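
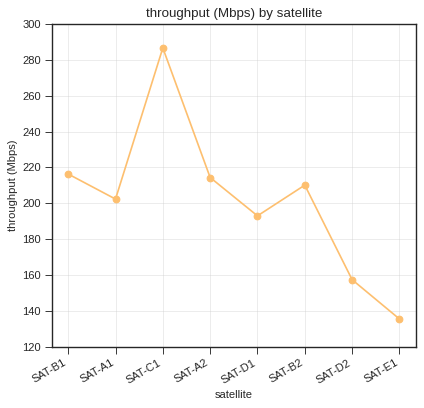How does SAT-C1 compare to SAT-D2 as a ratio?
≈ 1.75×

SAT-C1 ≈ 280, SAT-D2 ≈ 160; 280/160 ≈ 1.75.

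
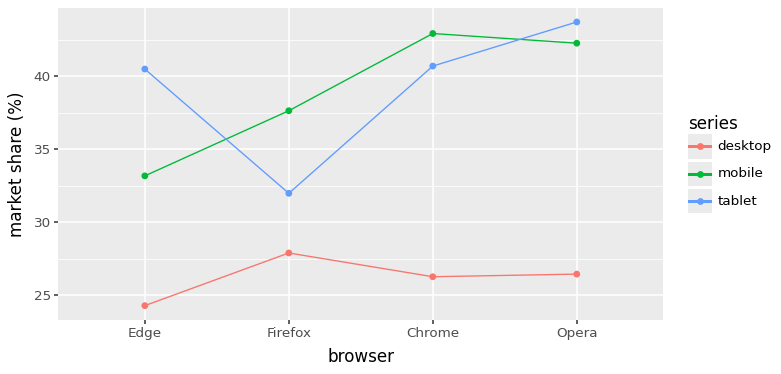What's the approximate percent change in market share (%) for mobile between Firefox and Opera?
≈ +10.5%

Firefox ≈ 38, Opera ≈ 42; (42 − 38) / 38 ≈ +10.5%.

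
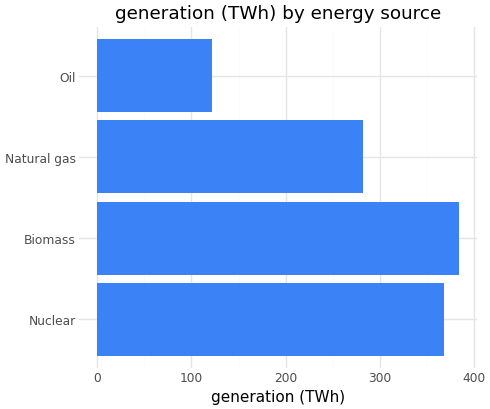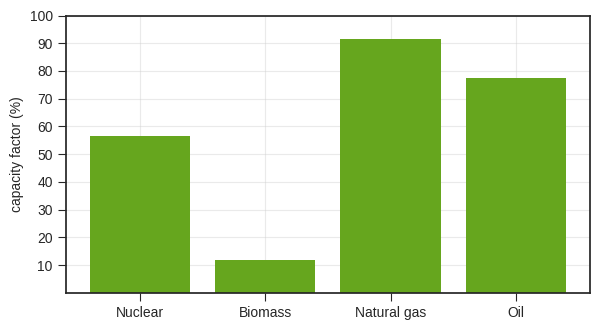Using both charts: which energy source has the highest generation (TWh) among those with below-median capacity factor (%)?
Chart 2 median capacity factor (%) ≈ 70; below-median energy sources: Nuclear, Biomass. Among those, Biomass has the highest generation (TWh) (≈ 400).

Biomass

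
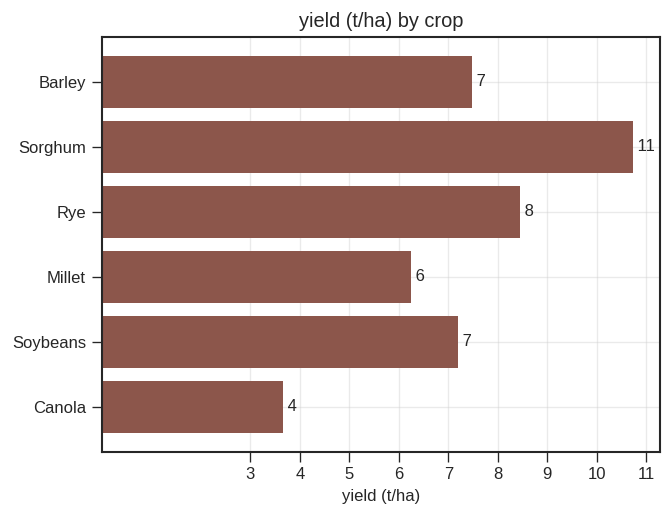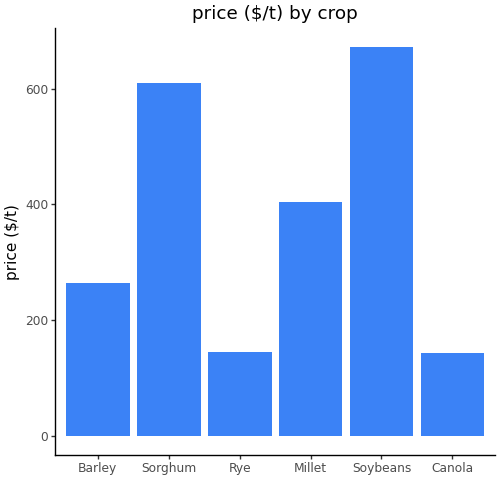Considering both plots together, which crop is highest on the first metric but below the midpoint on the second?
Rye

Chart 2 median price ($/t) ≈ 300; below-median crops: Barley, Rye, Canola. Among those, Rye has the highest yield (t/ha) (≈ 8).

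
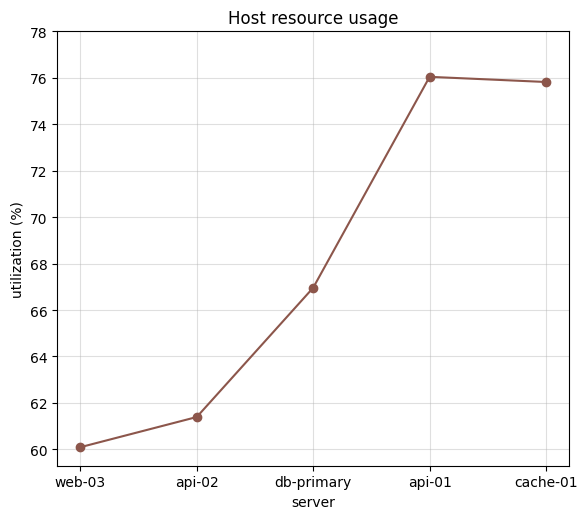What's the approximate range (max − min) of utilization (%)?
Max api-01 ≈ 76, min web-03 ≈ 60; range ≈ 16.

≈ 16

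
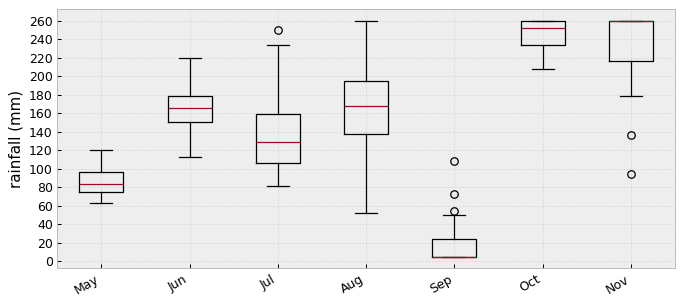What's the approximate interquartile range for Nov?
≈ 40

Q3 ≈ 260, Q1 ≈ 220; IQR ≈ 40.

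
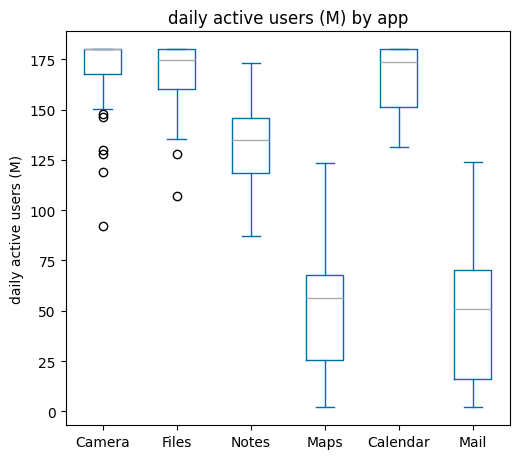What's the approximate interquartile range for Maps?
≈ 40

Q3 ≈ 60, Q1 ≈ 20; IQR ≈ 40.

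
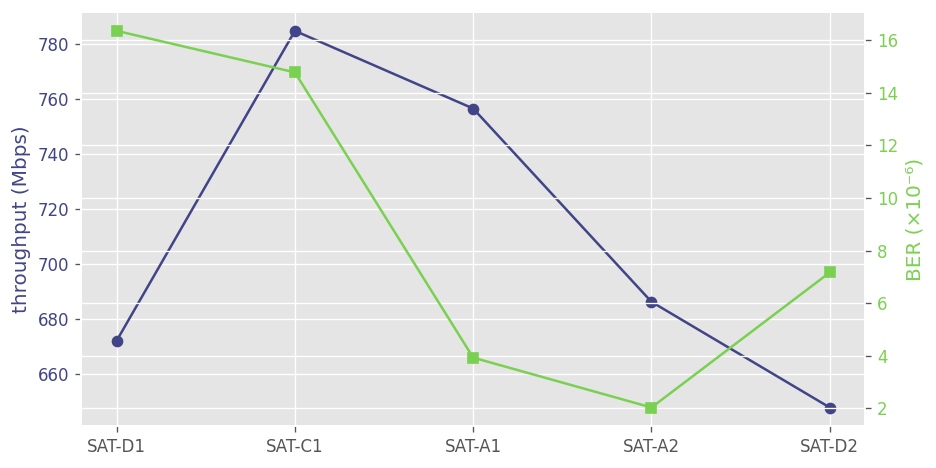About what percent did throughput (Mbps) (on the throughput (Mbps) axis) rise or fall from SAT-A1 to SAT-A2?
≈ -10.5%

SAT-A1 ≈ 760, SAT-A2 ≈ 680; (680 − 760) / 760 ≈ -10.5%.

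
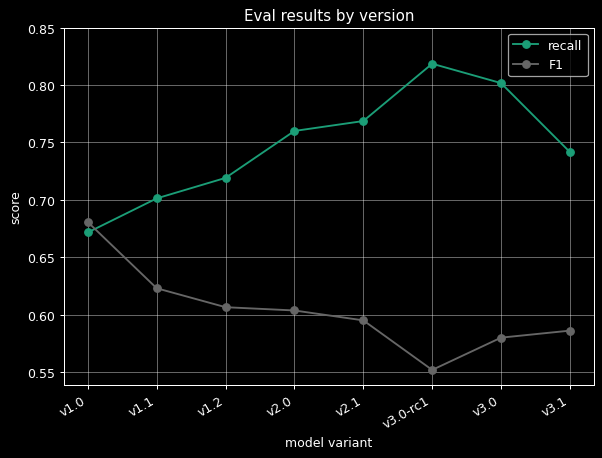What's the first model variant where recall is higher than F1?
v1.1

v1.0: recall ≈ 0.65 vs F1 ≈ 0.70 (not yet); v1.1: recall ≈ 0.70 vs F1 ≈ 0.60 (first crossover).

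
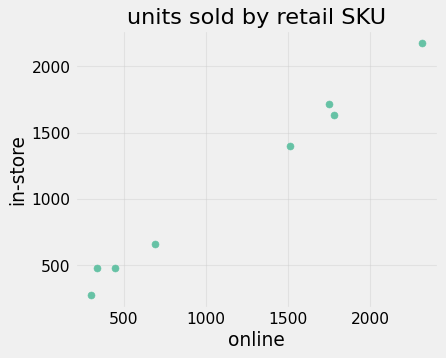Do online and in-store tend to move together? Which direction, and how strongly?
Points are positively correlated; strong (|r| ≈ 1.0).

positive, strong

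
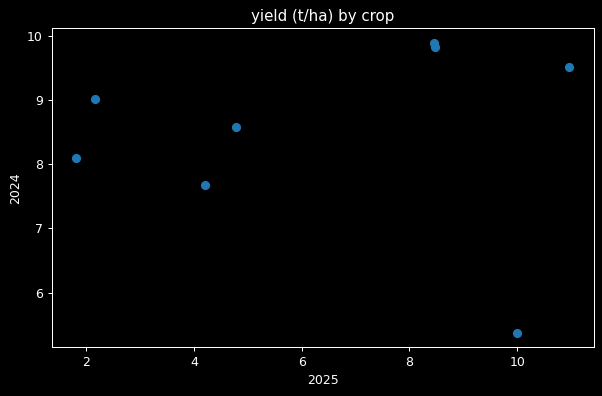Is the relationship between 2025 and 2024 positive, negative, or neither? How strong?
Points are roughly uncorrelated; weak (|r| ≈ 0.0).

no clear correlation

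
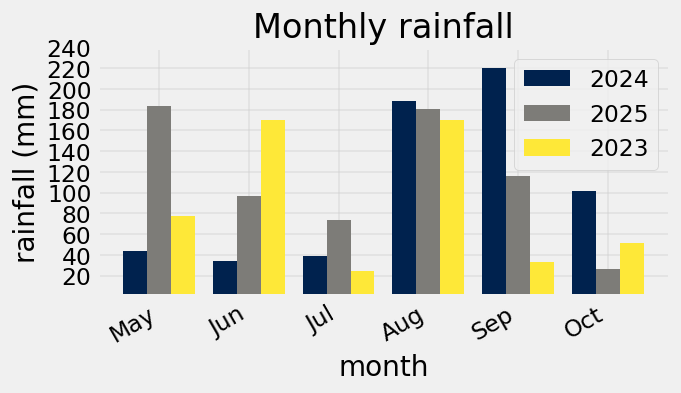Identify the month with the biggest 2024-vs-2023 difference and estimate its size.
Sep: 2024 ≈ 220, 2023 ≈ 40 → gap ≈ 180. Next-largest (Jun) is only ≈ 140.

Sep, ≈ 180 mm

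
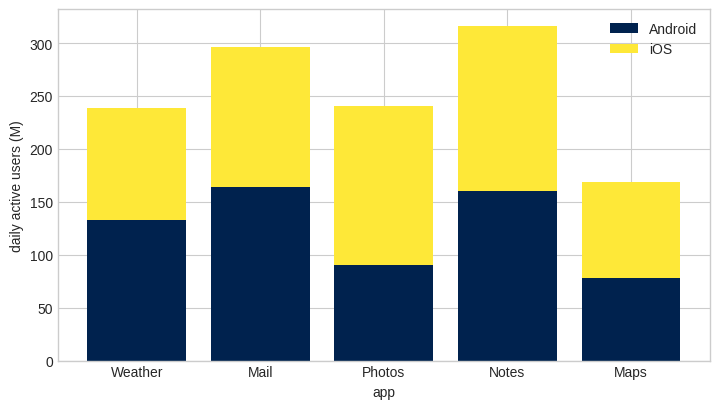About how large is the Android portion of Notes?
Android top ≈ 150, bottom ≈ 0; segment ≈ 150.

≈ 150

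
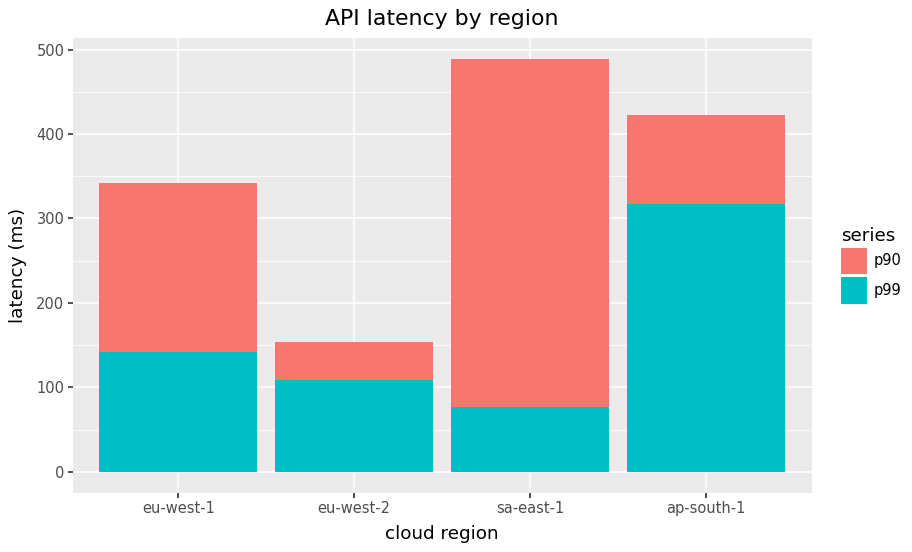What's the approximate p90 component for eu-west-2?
≈ 50

p90 top ≈ 150, bottom ≈ 100; segment ≈ 50.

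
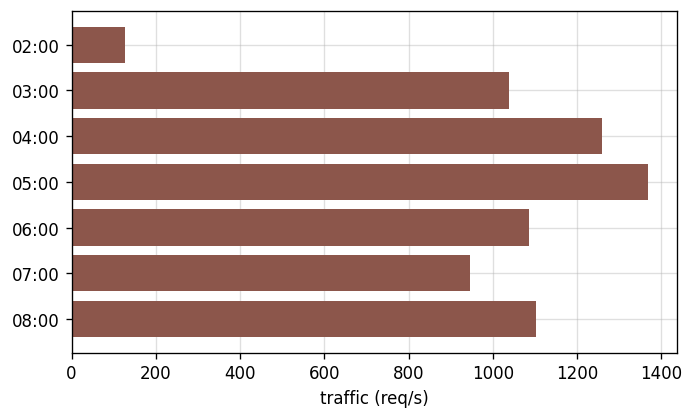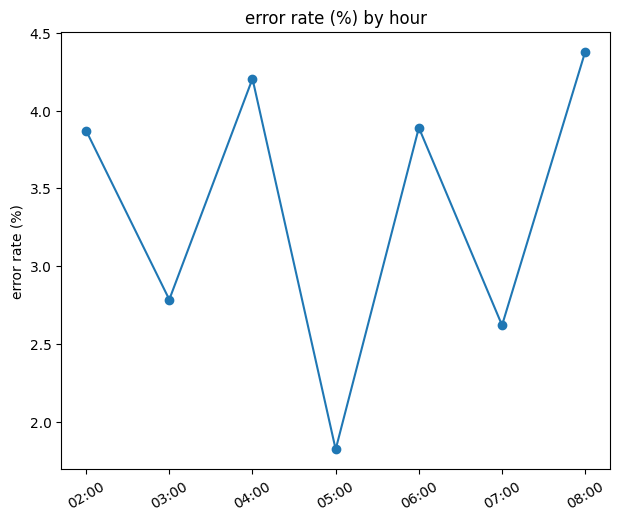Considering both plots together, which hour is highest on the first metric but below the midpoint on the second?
Chart 2 median error rate (%) ≈ 4; below-median hours: 03:00, 05:00, 07:00. Among those, 05:00 has the highest traffic (req/s) (≈ 1400).

05:00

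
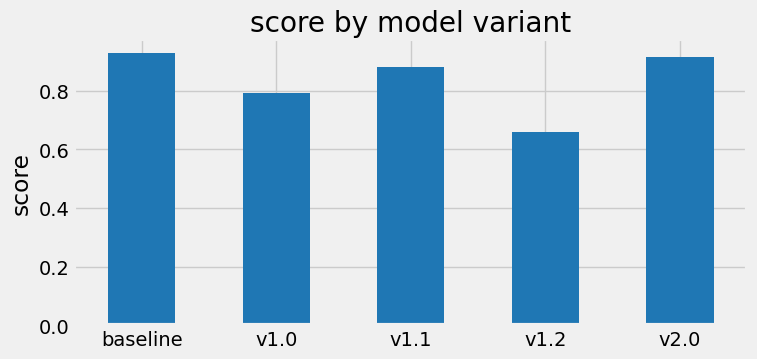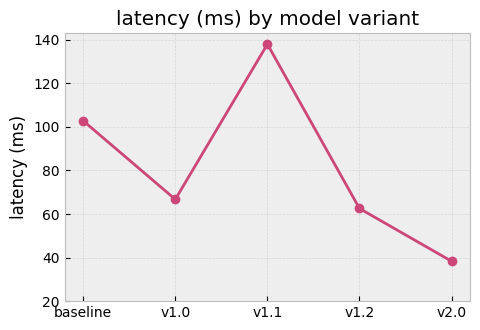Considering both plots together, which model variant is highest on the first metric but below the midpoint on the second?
Chart 2 median latency (ms) ≈ 60; below-median model variants: v1.2, v2.0. Among those, v2.0 has the highest score (≈ 0.9).

v2.0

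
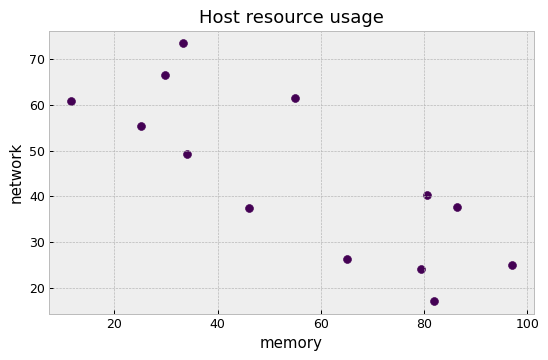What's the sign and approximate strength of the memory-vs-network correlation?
negative, strong

Points are negatively correlated; strong (|r| ≈ 0.8).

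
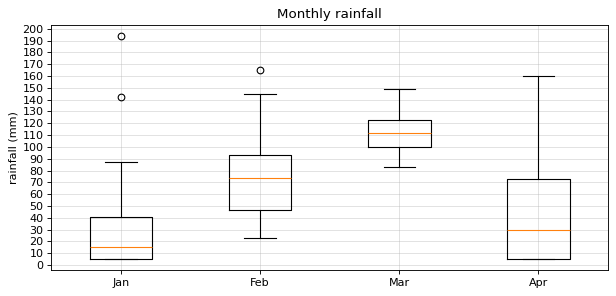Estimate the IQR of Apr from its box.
≈ 60

Q3 ≈ 70, Q1 ≈ 10; IQR ≈ 60.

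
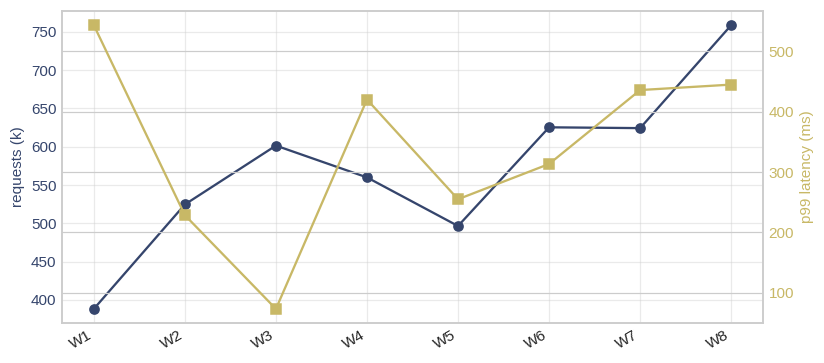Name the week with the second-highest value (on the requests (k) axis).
Top 3 (on the requests (k) axis): W8 ≈ 750, W6 ≈ 650, W7 ≈ 600.

W6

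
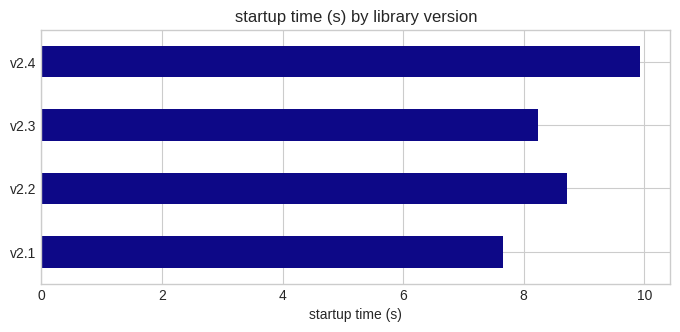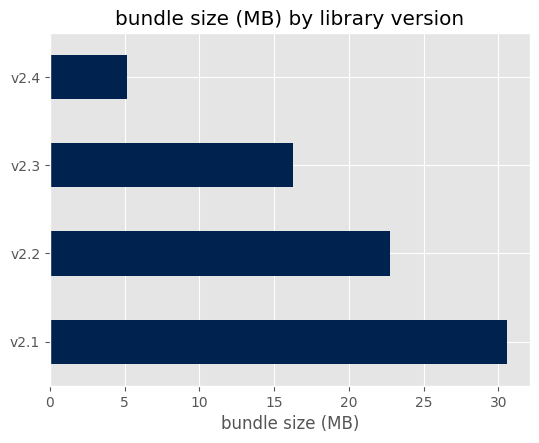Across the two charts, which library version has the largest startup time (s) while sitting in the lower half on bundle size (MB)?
Chart 2 median bundle size (MB) ≈ 20; below-median library versions: v2.3, v2.4. Among those, v2.4 has the highest startup time (s) (≈ 10).

v2.4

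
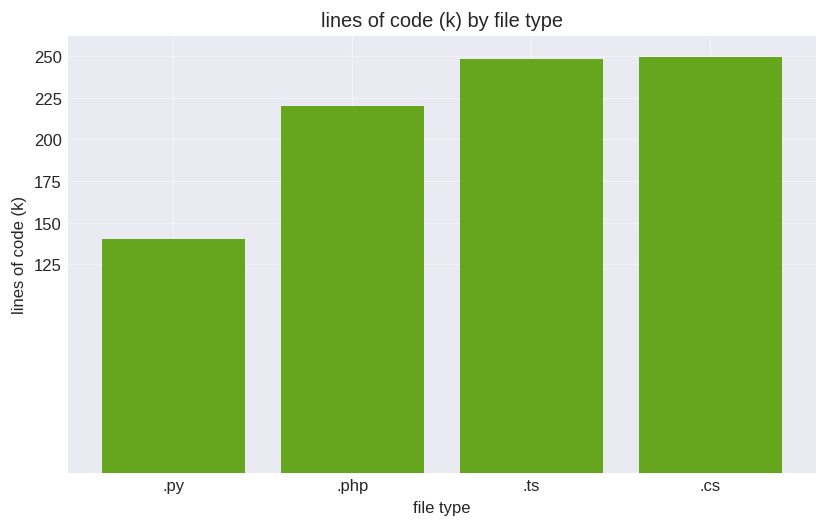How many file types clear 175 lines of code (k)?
Above 175: .php, .ts, .cs.

3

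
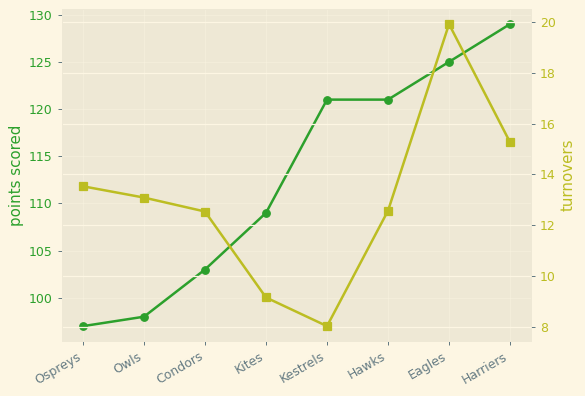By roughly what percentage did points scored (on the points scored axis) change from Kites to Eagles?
≈ +13.6%

Kites ≈ 110, Eagles ≈ 125; (125 − 110) / 110 ≈ +13.6%.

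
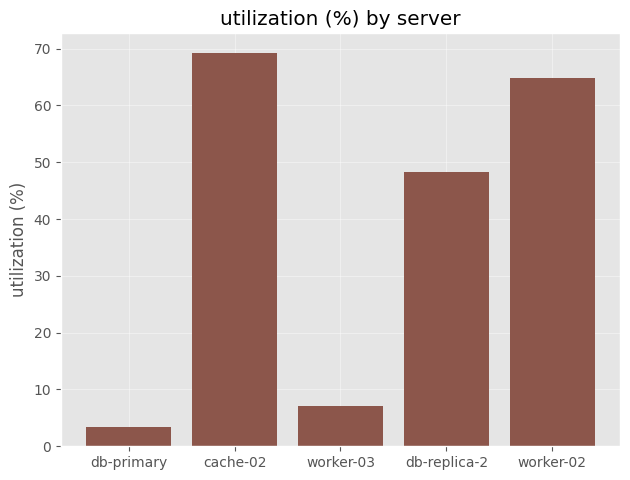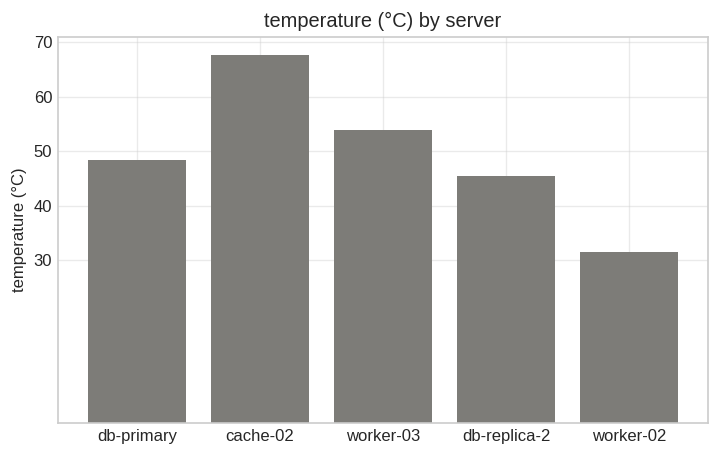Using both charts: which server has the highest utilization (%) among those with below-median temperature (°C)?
Chart 2 median temperature (°C) ≈ 50; below-median servers: db-replica-2, worker-02. Among those, worker-02 has the highest utilization (%) (≈ 60).

worker-02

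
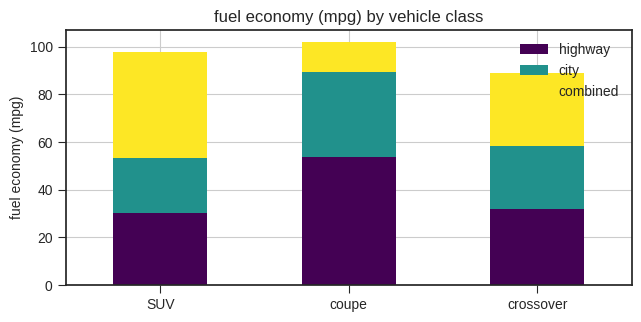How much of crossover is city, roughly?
≈ 30

city top ≈ 60, bottom ≈ 30; segment ≈ 30.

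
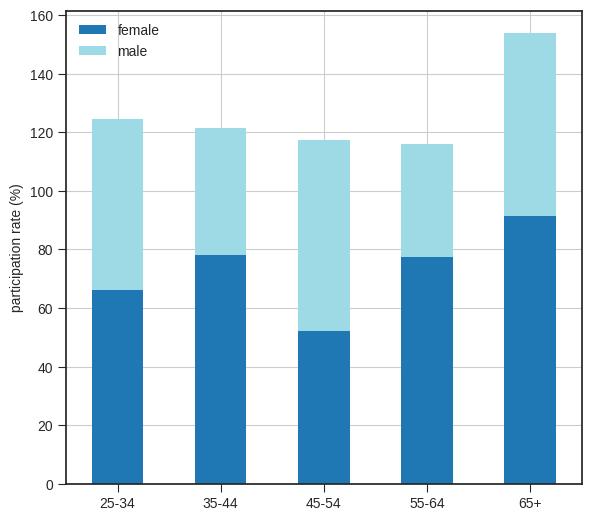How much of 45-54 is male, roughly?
≈ 60

male top ≈ 120, bottom ≈ 60; segment ≈ 60.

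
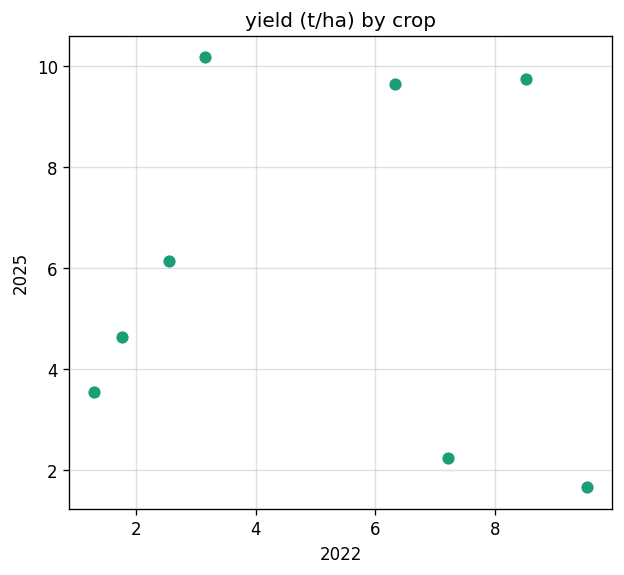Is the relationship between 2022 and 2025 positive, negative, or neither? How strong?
no clear correlation

Points are roughly uncorrelated; weak (|r| ≈ 0.1).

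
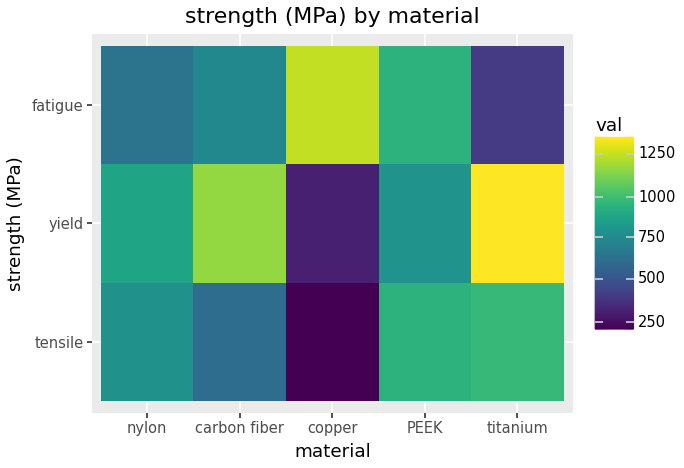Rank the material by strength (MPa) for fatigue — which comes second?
PEEK

Top 3 for fatigue: copper ≈ 1300, PEEK ≈ 900, carbon fiber ≈ 700.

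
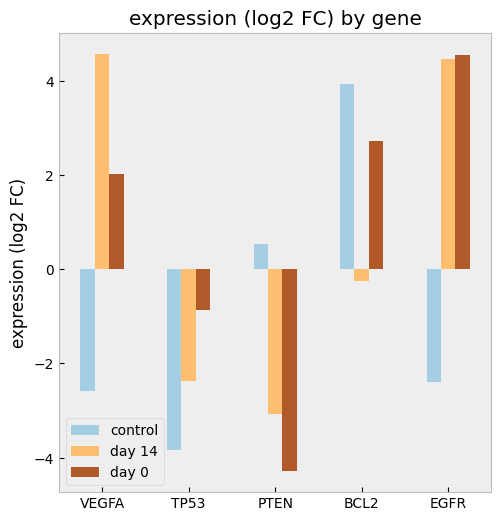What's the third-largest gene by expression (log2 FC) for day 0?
VEGFA

Top 4 for day 0: EGFR ≈ 5, BCL2 ≈ 3, VEGFA ≈ 2, TP53 ≈ -1.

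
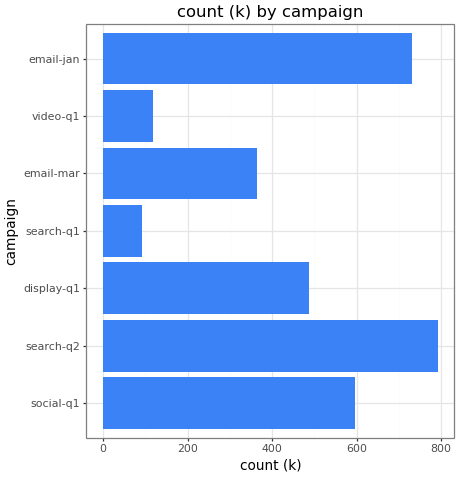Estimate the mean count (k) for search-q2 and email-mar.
≈ 600

(800 + 400) / 2 ≈ 600.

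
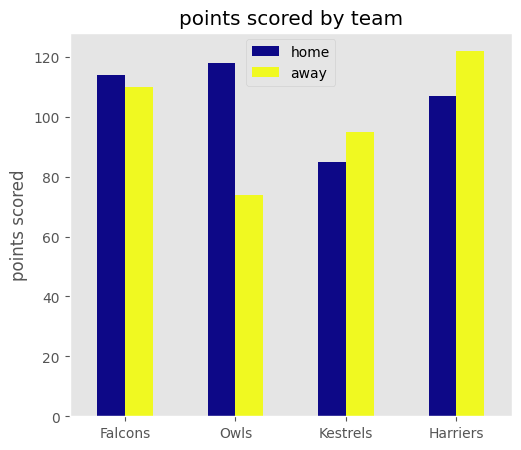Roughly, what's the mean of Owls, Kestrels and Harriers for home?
≈ 100

(120 + 80 + 100) / 3 ≈ 100.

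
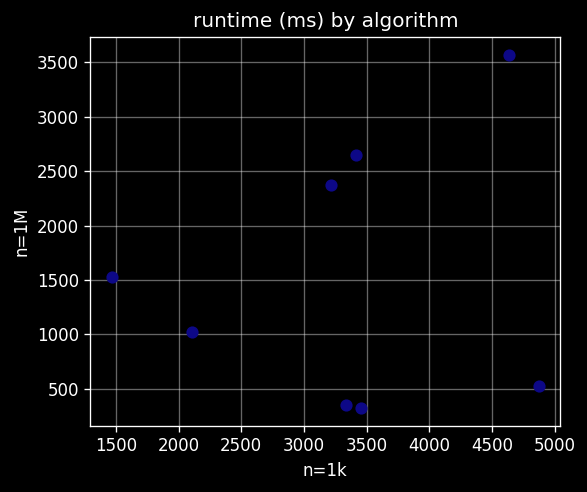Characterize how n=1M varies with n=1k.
Points are roughly uncorrelated; weak (|r| ≈ 0.2).

no clear correlation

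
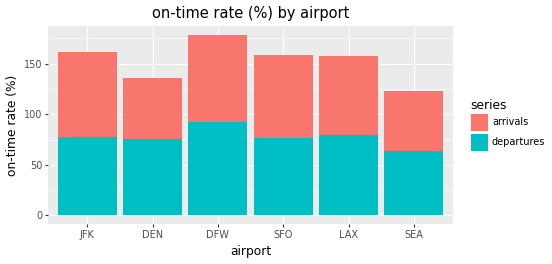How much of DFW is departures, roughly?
≈ 100

departures top ≈ 100, bottom ≈ 0; segment ≈ 100.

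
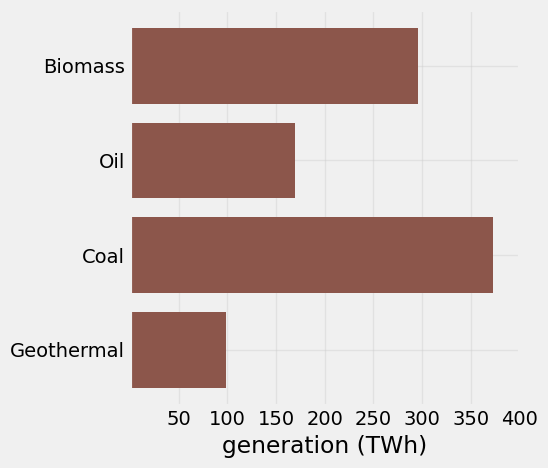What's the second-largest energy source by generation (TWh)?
Top 3: Coal ≈ 350, Biomass ≈ 300, Oil ≈ 150.

Biomass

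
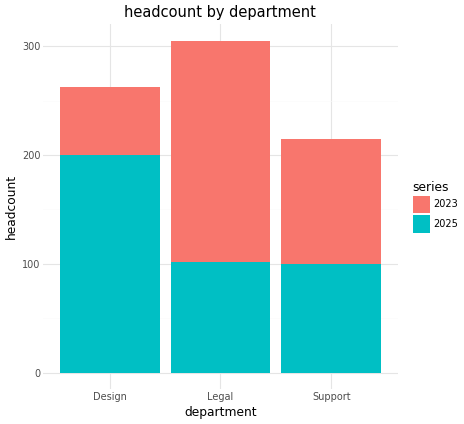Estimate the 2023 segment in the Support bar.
≈ 100

2023 top ≈ 200, bottom ≈ 100; segment ≈ 100.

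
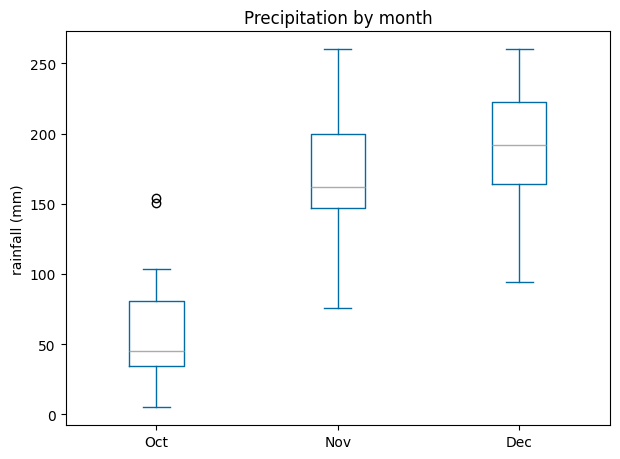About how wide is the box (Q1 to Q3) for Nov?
Q3 ≈ 200, Q1 ≈ 150; IQR ≈ 50.

≈ 50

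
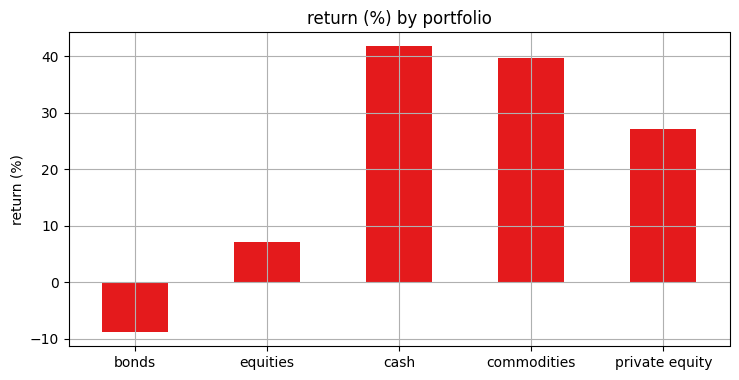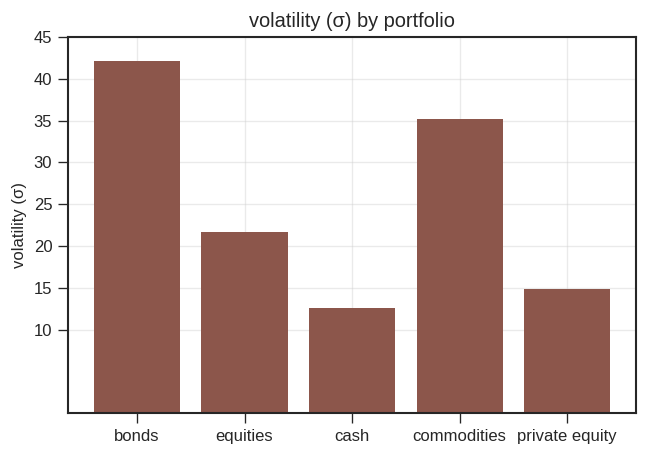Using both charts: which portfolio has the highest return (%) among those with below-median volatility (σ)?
Chart 2 median volatility (σ) ≈ 20; below-median portfolios: cash, private equity. Among those, cash has the highest return (%) (≈ 40).

cash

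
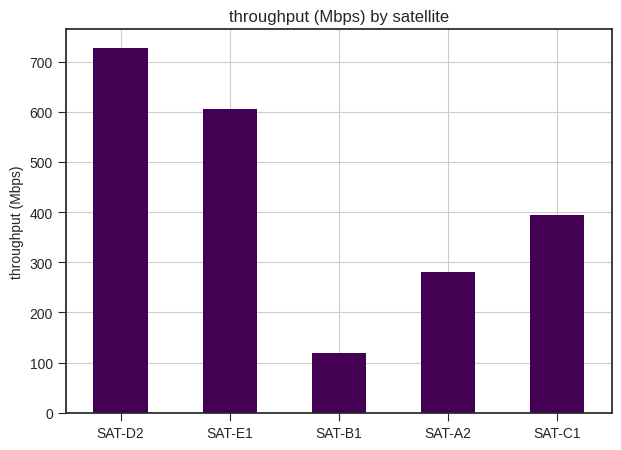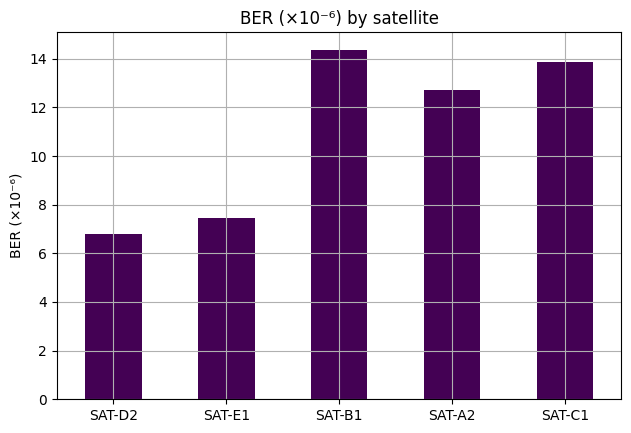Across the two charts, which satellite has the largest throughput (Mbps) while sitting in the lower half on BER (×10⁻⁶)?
Chart 2 median BER (×10⁻⁶) ≈ 12; below-median satellites: SAT-D2, SAT-E1. Among those, SAT-D2 has the highest throughput (Mbps) (≈ 700).

SAT-D2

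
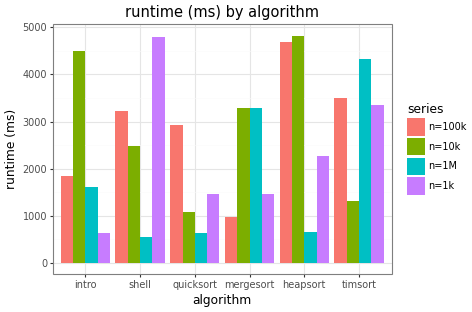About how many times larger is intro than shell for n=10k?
intro ≈ 4500, shell ≈ 2500; 4500/2500 ≈ 1.8.

≈ 1.8×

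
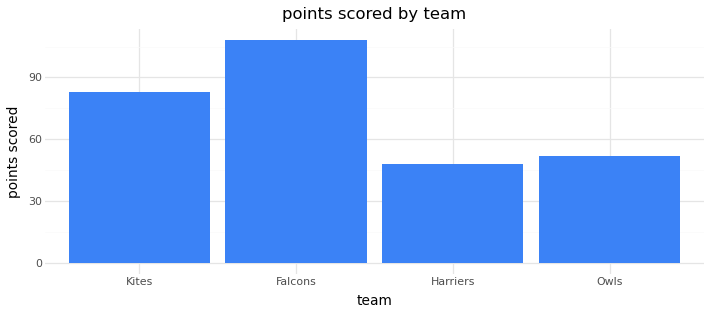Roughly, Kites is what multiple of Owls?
≈ 1.6×

Kites ≈ 80, Owls ≈ 50; 80/50 ≈ 1.6.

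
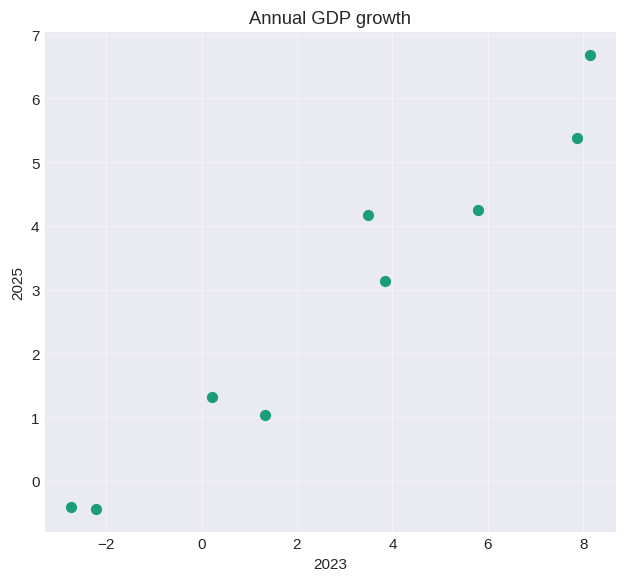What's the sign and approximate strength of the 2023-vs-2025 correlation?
Points are positively correlated; strong (|r| ≈ 1.0).

positive, strong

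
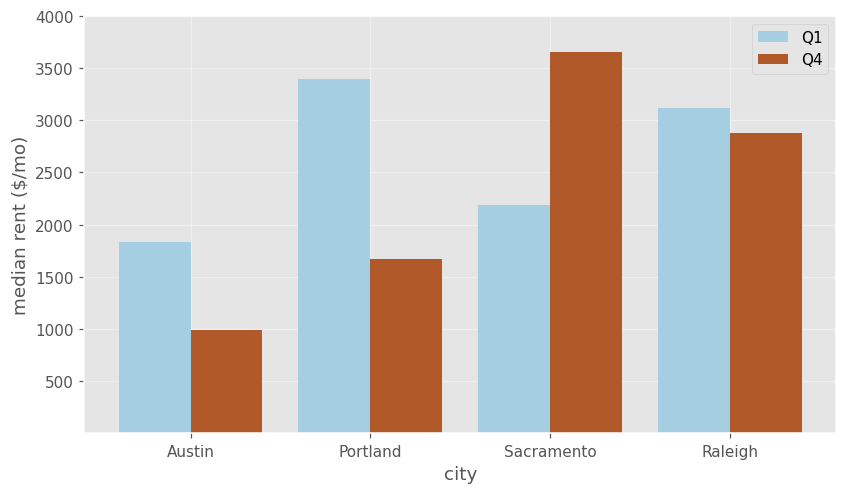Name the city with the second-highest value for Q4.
Raleigh

Top 3 for Q4: Sacramento ≈ 3500, Raleigh ≈ 3000, Portland ≈ 1500.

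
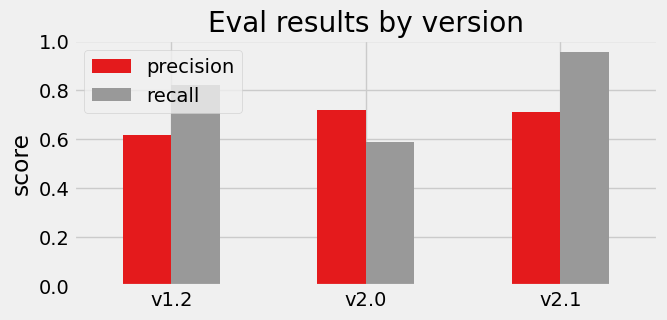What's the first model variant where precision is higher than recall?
v1.2: precision ≈ 0.6 vs recall ≈ 0.8 (not yet); v2.0: precision ≈ 0.7 vs recall ≈ 0.6 (first crossover).

v2.0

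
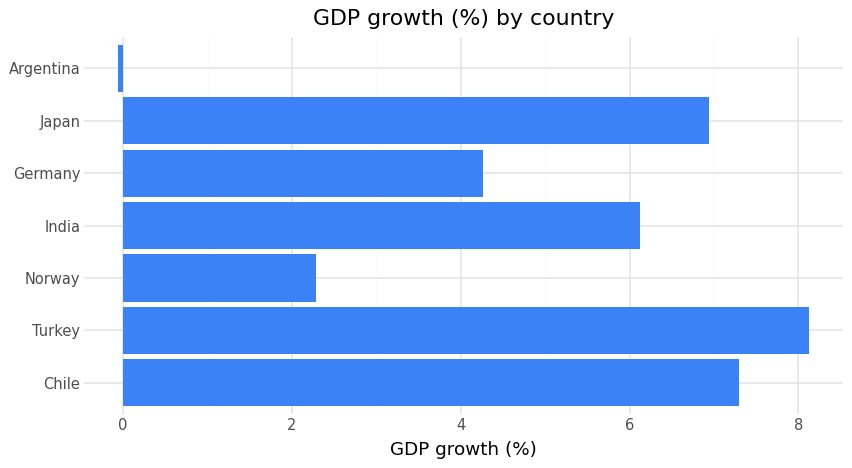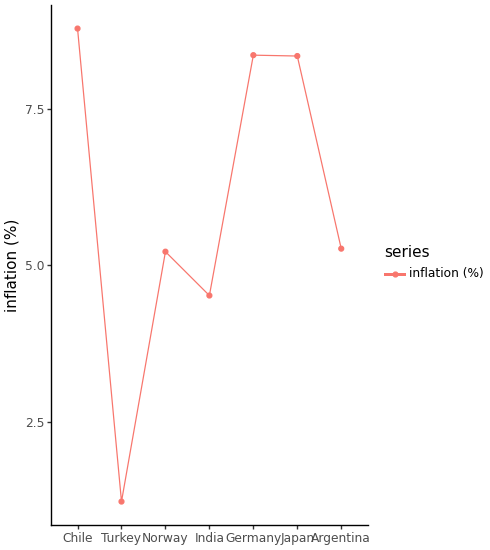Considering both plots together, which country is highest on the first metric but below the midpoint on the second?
Chart 2 median inflation (%) ≈ 5; below-median countries: Turkey, Norway, India. Among those, Turkey has the highest GDP growth (%) (≈ 8).

Turkey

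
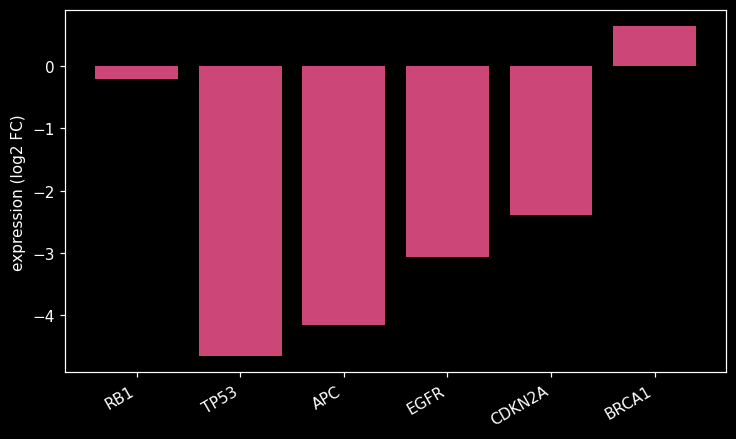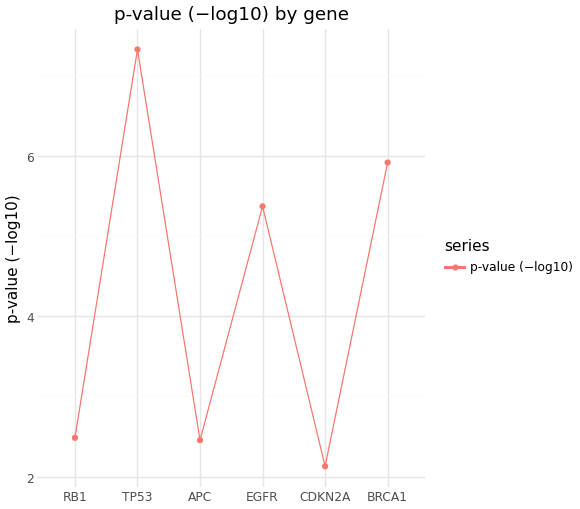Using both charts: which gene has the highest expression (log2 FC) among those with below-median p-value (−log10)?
Chart 2 median p-value (−log10) ≈ 4; below-median genes: RB1, APC, CDKN2A. Among those, RB1 has the highest expression (log2 FC) (≈ -0.2).

RB1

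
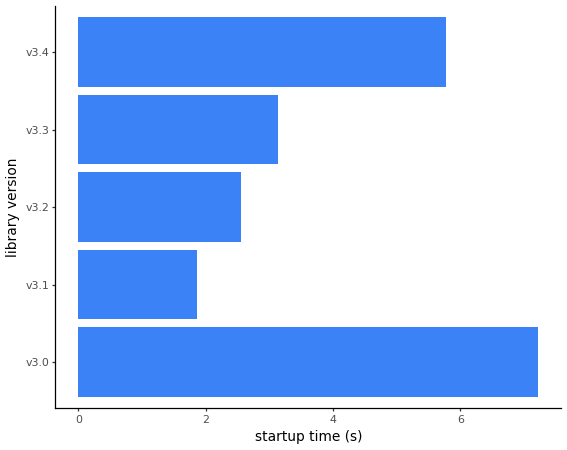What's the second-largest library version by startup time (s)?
v3.4

Top 3: v3.0 ≈ 7, v3.4 ≈ 6, v3.3 ≈ 3.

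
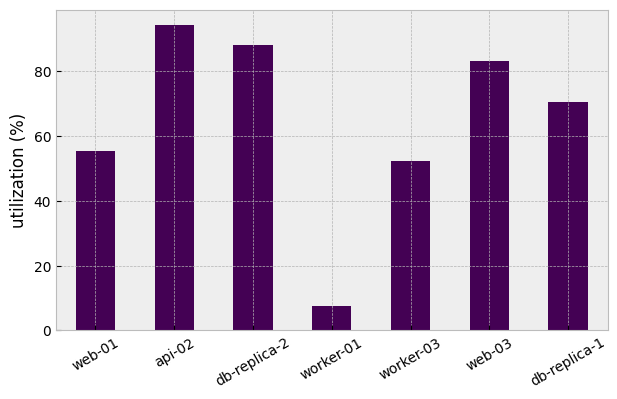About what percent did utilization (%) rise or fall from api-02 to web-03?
api-02 ≈ 90, web-03 ≈ 80; (80 − 90) / 90 ≈ -11.1%.

≈ -11.1%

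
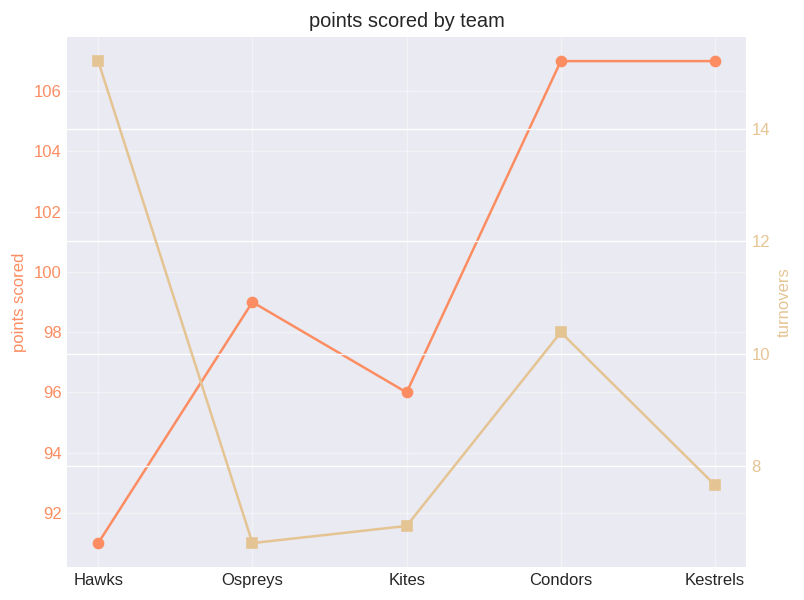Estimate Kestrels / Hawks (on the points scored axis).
Kestrels ≈ 108, Hawks ≈ 92; 108/92 ≈ 1.17.

≈ 1.17×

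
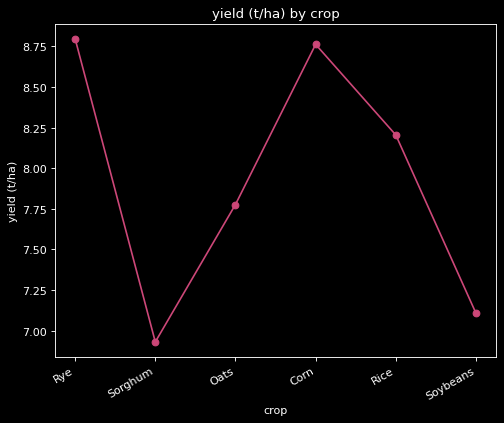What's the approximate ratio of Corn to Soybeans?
≈ 1.22×

Corn ≈ 8.8, Soybeans ≈ 7.2; 8.8/7.2 ≈ 1.22.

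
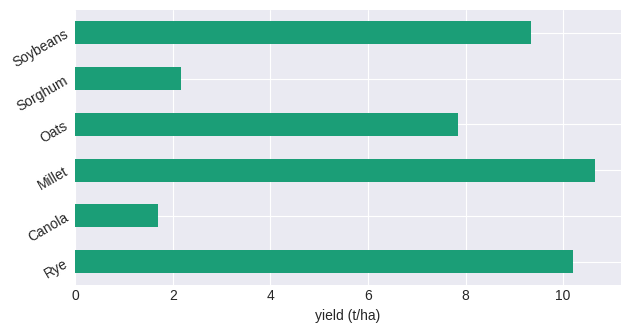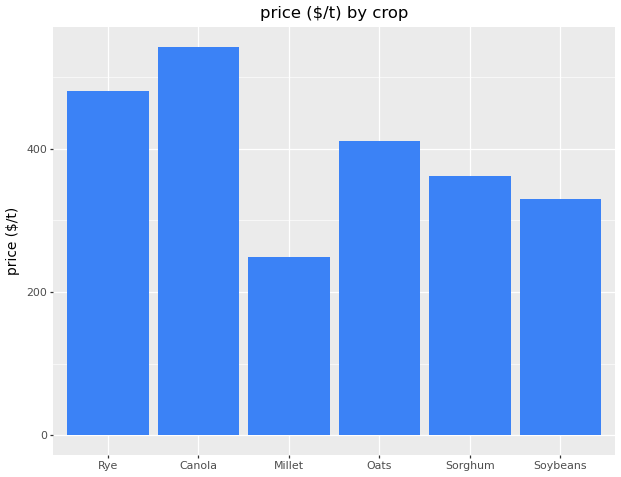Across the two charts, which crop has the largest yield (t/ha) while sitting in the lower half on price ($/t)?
Chart 2 median price ($/t) ≈ 400; below-median crops: Millet, Sorghum, Soybeans. Among those, Millet has the highest yield (t/ha) (≈ 11).

Millet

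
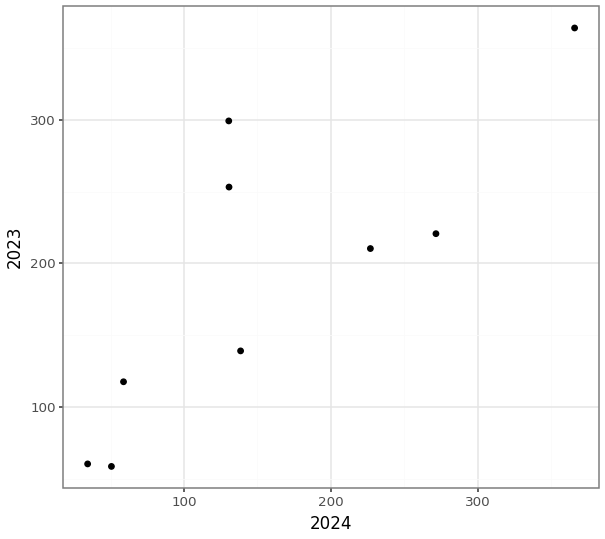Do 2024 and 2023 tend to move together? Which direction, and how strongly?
positive, strong

Points are positively correlated; strong (|r| ≈ 0.8).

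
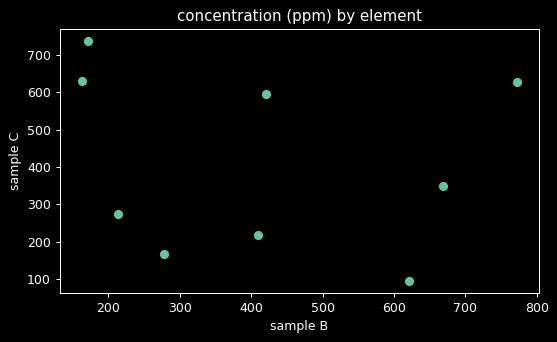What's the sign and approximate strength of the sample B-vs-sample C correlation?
no clear correlation

Points are roughly uncorrelated; weak (|r| ≈ 0.2).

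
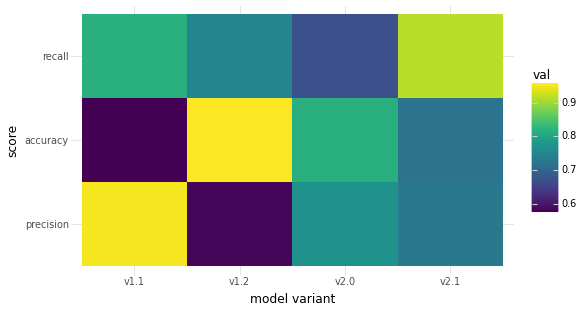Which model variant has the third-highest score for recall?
Top 4 for recall: v2.1 ≈ 0.90, v1.1 ≈ 0.80, v1.2 ≈ 0.75, v2.0 ≈ 0.65.

v1.2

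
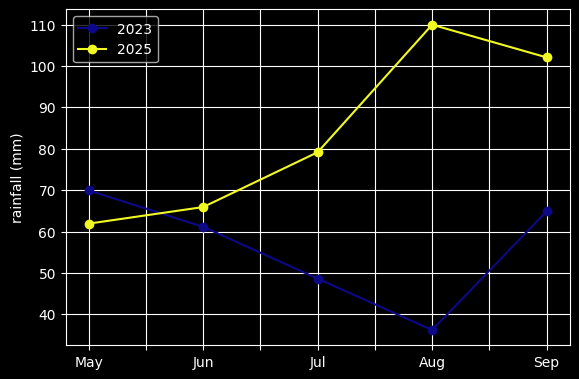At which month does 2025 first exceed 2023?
May: 2025 ≈ 60 vs 2023 ≈ 70 (not yet); Jun: 2025 ≈ 70 vs 2023 ≈ 60 (first crossover).

Jun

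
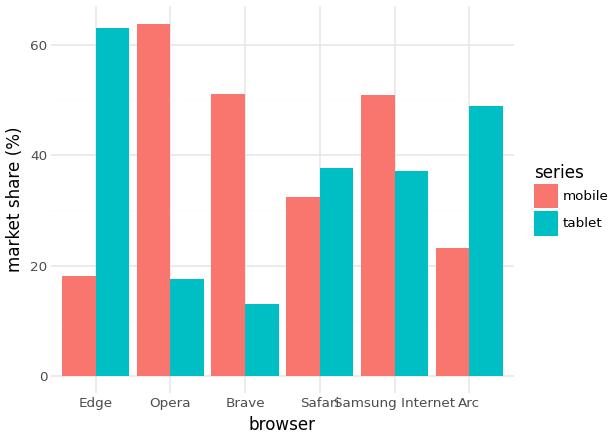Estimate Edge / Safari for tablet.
≈ 1.5×

Edge ≈ 60, Safari ≈ 40; 60/40 ≈ 1.5.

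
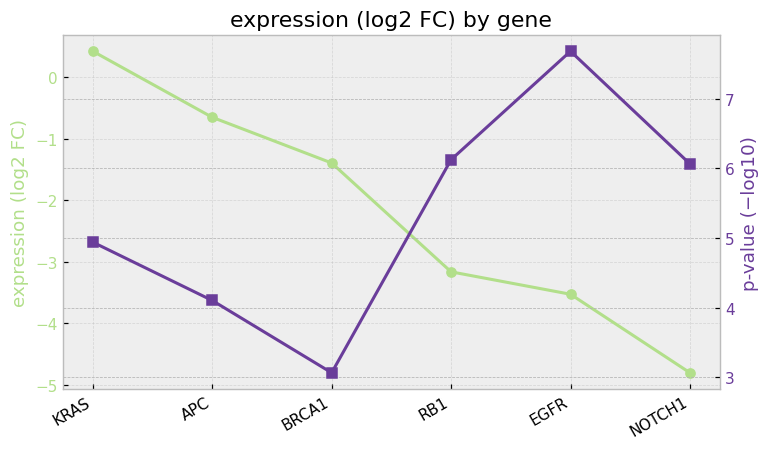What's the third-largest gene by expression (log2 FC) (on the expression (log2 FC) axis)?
Top 4 (on the expression (log2 FC) axis): KRAS ≈ 0.5, APC ≈ -0.5, BRCA1 ≈ -1.5, RB1 ≈ -3.0.

BRCA1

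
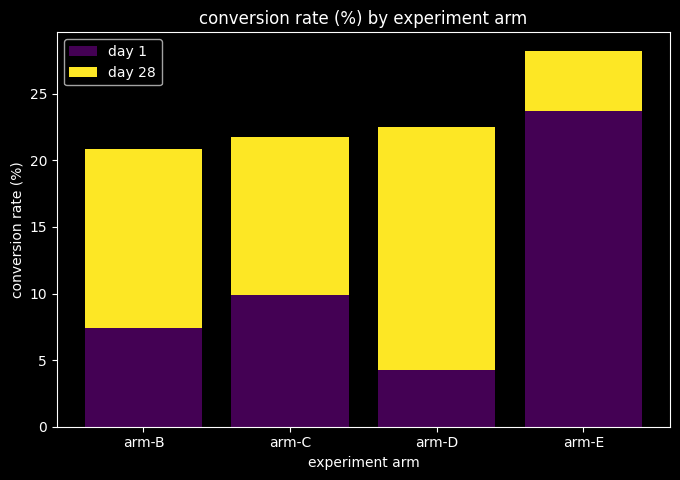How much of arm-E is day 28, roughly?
day 28 top ≈ 30, bottom ≈ 25; segment ≈ 5.

≈ 5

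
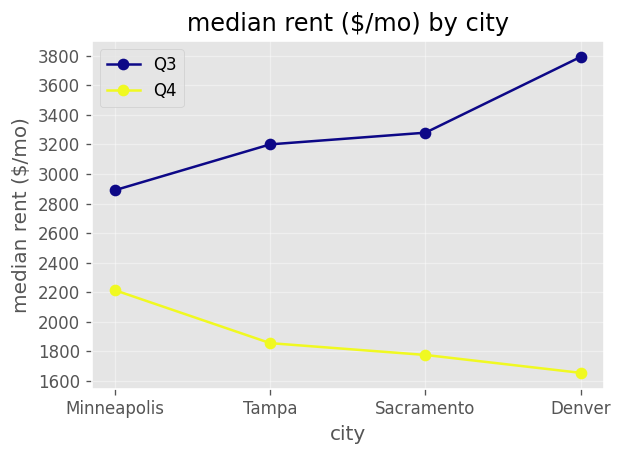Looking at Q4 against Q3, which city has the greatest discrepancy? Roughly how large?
Denver: Q4 ≈ 1600, Q3 ≈ 3800 → gap ≈ 2200. Next-largest (Sacramento) is only ≈ 1400.

Denver, ≈ 2200 $/mo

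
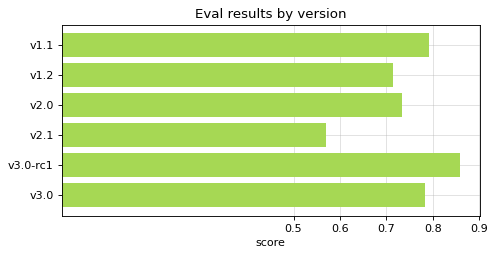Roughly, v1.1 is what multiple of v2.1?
≈ 1.33×

v1.1 ≈ 0.8, v2.1 ≈ 0.6; 0.8/0.6 ≈ 1.33.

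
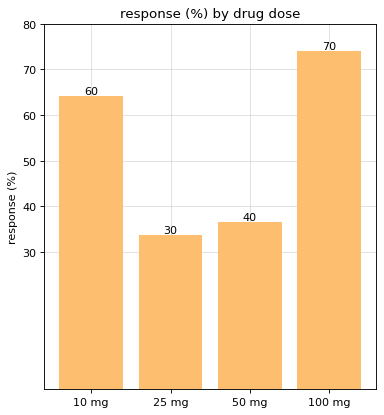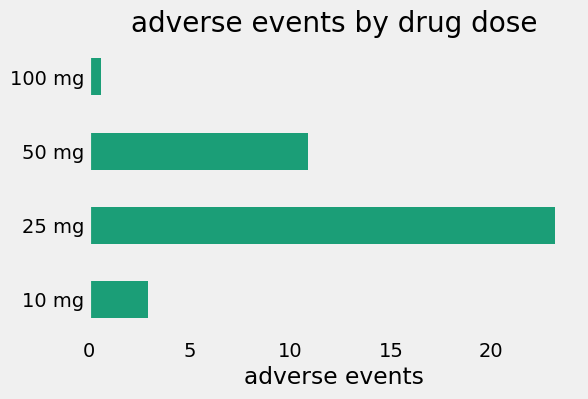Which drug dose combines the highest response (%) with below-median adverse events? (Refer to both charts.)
100 mg

Chart 2 median adverse events ≈ 5; below-median drug doses: 10 mg, 100 mg. Among those, 100 mg has the highest response (%) (≈ 70).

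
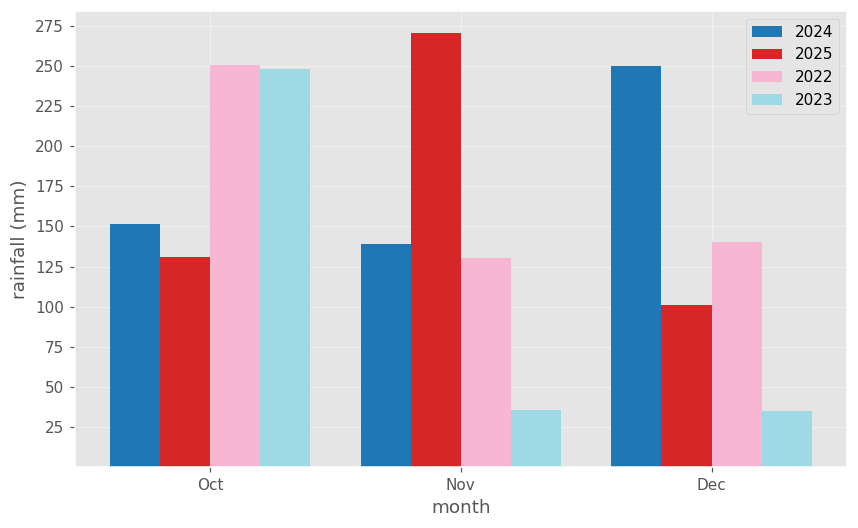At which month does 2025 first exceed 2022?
Nov

Oct: 2025 ≈ 125 vs 2022 ≈ 250 (not yet); Nov: 2025 ≈ 275 vs 2022 ≈ 125 (first crossover).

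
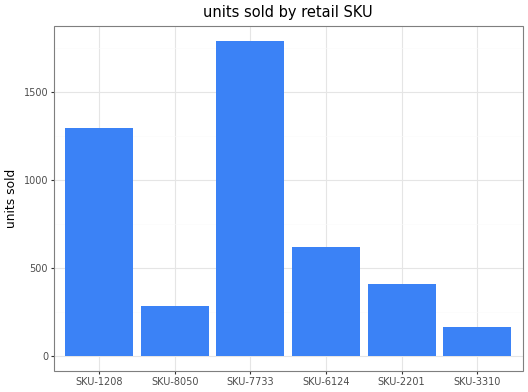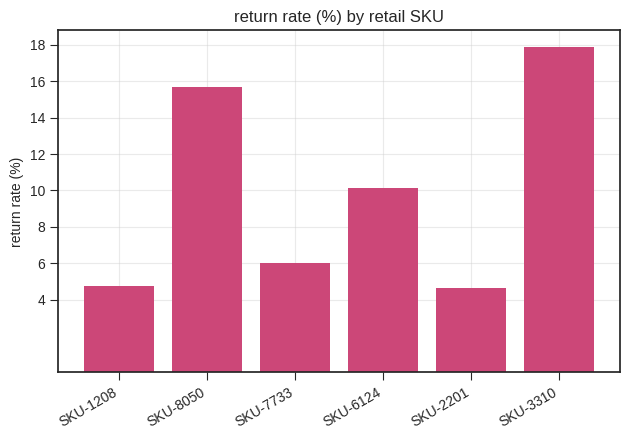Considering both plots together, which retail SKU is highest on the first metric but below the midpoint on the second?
SKU-7733

Chart 2 median return rate (%) ≈ 8; below-median retail SKUs: SKU-1208, SKU-7733, SKU-2201. Among those, SKU-7733 has the highest units sold (≈ 1800).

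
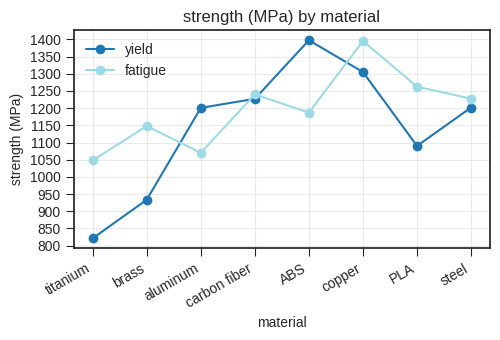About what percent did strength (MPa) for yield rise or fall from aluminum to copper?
≈ +8.3%

aluminum ≈ 1200, copper ≈ 1300; (1300 − 1200) / 1200 ≈ +8.3%.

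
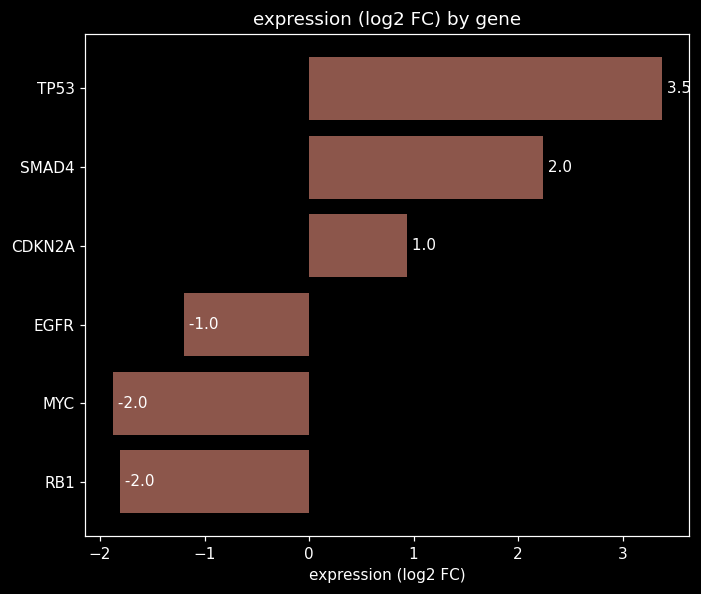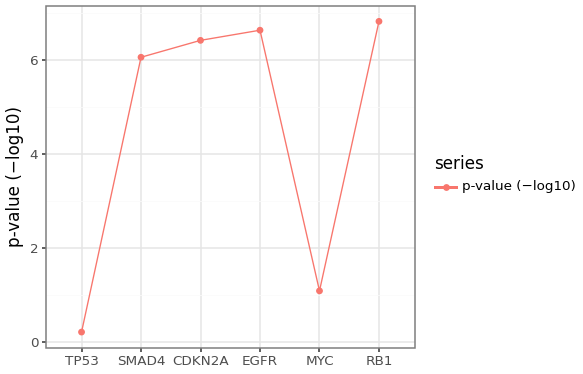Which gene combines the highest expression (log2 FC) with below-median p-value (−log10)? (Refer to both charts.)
Chart 2 median p-value (−log10) ≈ 6; below-median genes: TP53, SMAD4, MYC. Among those, TP53 has the highest expression (log2 FC) (≈ 3.5).

TP53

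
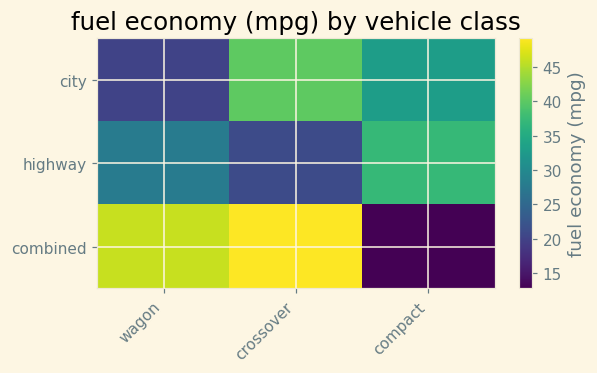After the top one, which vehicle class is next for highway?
wagon

Top 3 for highway: compact ≈ 35, wagon ≈ 30, crossover ≈ 20.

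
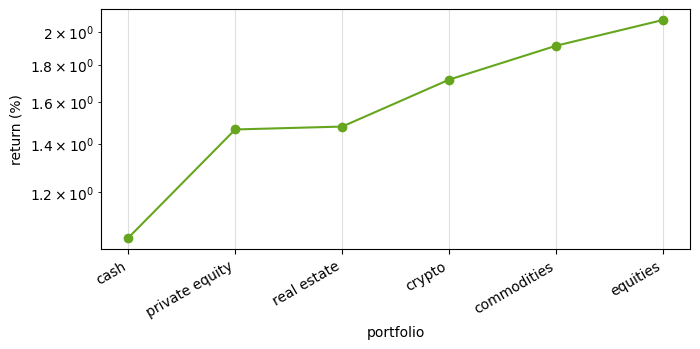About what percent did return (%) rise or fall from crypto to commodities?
crypto ≈ 1.7, commodities ≈ 1.9; (1.9 − 1.7) / 1.7 ≈ +11.8%.

≈ +11.8%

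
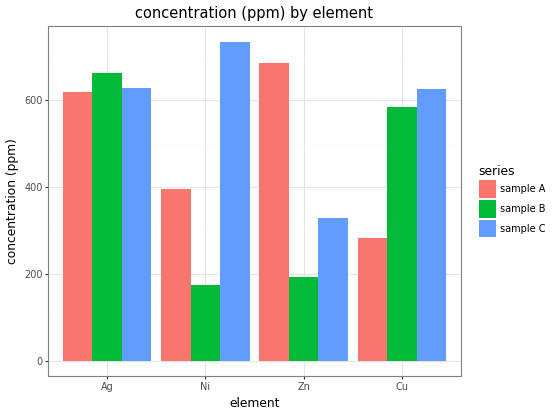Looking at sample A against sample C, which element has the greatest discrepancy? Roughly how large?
Zn, ≈ 400 ppm

Zn: sample A ≈ 700, sample C ≈ 300 → gap ≈ 400. Next-largest (Cu) is only ≈ 300.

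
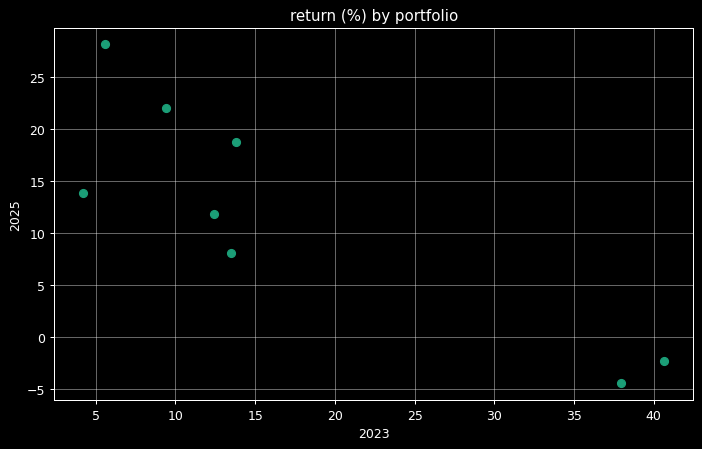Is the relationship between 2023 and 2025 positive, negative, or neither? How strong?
Points are negatively correlated; strong (|r| ≈ 0.9).

negative, strong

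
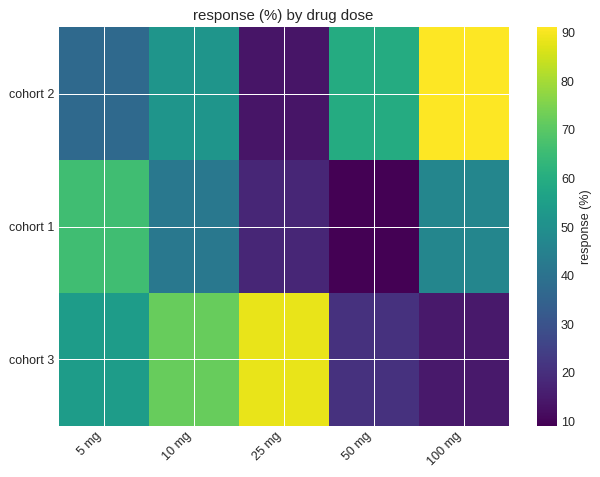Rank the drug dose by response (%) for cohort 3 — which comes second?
10 mg

Top 3 for cohort 3: 25 mg ≈ 90, 10 mg ≈ 70, 5 mg ≈ 50.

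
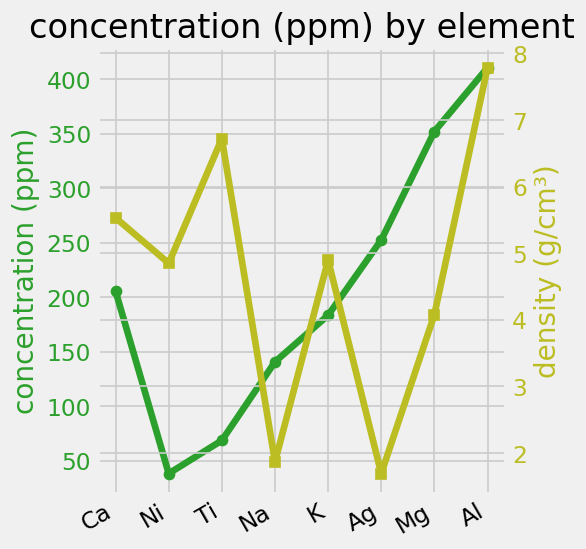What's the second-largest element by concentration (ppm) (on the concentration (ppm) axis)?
Top 3 (on the concentration (ppm) axis): Al ≈ 400, Mg ≈ 350, Ag ≈ 250.

Mg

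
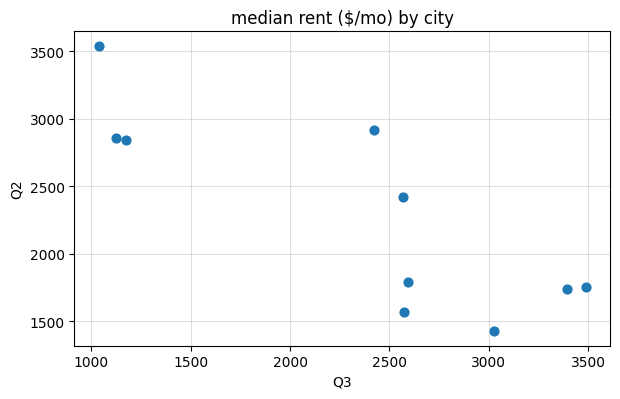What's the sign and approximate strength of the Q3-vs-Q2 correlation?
Points are negatively correlated; strong (|r| ≈ 0.8).

negative, strong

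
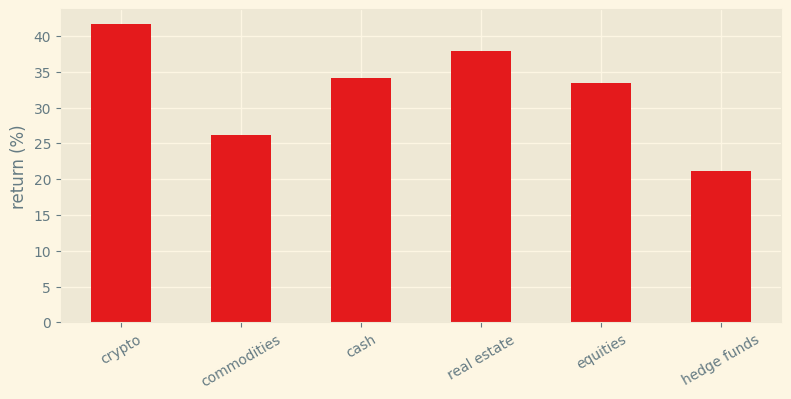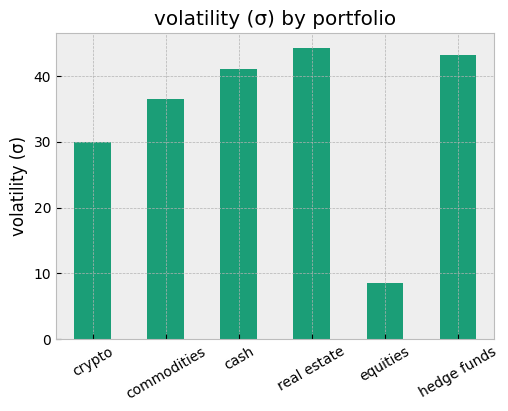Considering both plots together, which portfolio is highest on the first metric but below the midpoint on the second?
crypto

Chart 2 median volatility (σ) ≈ 40; below-median portfolios: crypto, commodities, equities. Among those, crypto has the highest return (%) (≈ 40).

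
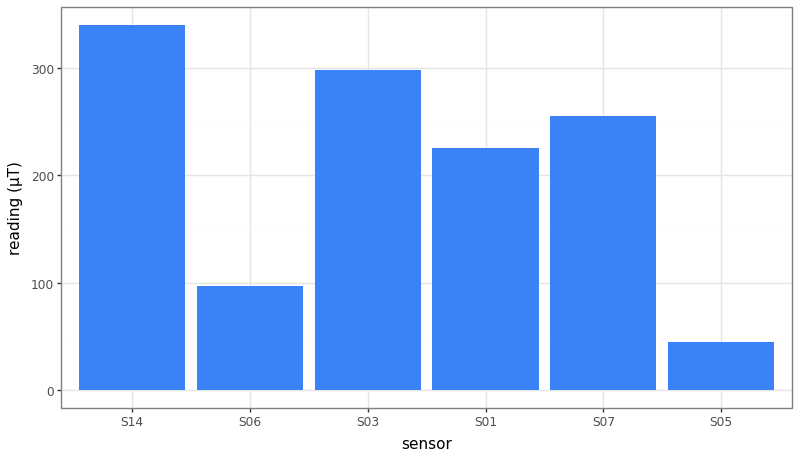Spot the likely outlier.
S05

S05 ≈ 50; the rest sit between ≈ 100 and ≈ 350.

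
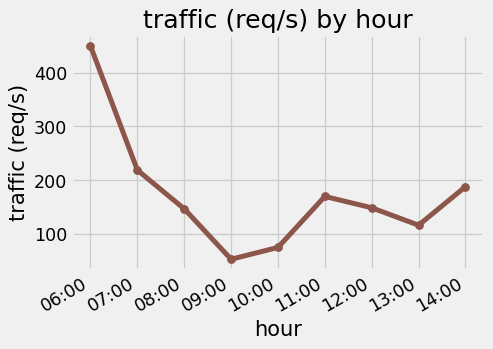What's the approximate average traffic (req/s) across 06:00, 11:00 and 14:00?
(450 + 150 + 200) / 3 ≈ 267.

≈ 267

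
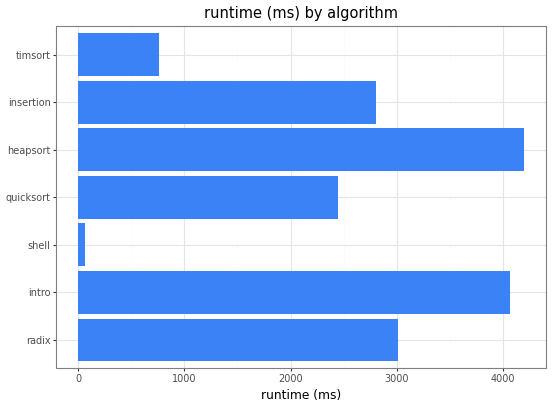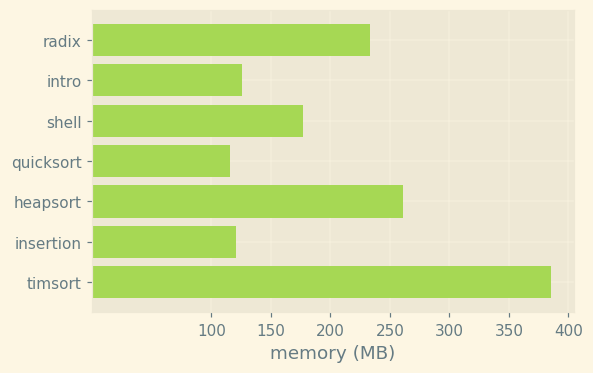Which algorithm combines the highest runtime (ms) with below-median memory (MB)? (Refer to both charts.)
Chart 2 median memory (MB) ≈ 200; below-median algorithms: intro, quicksort, insertion. Among those, intro has the highest runtime (ms) (≈ 4000).

intro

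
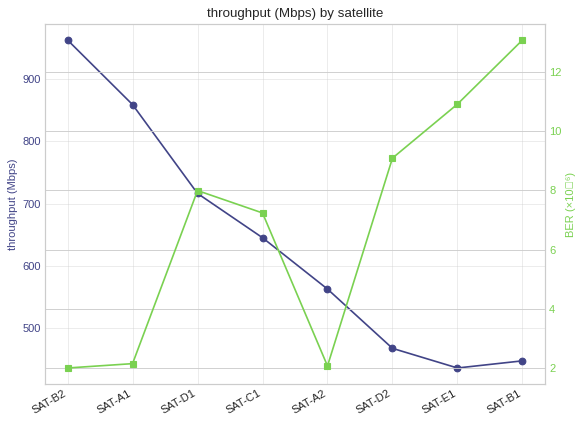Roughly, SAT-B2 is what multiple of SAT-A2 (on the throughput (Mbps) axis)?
≈ 1.73×

SAT-B2 ≈ 950, SAT-A2 ≈ 550; 950/550 ≈ 1.73.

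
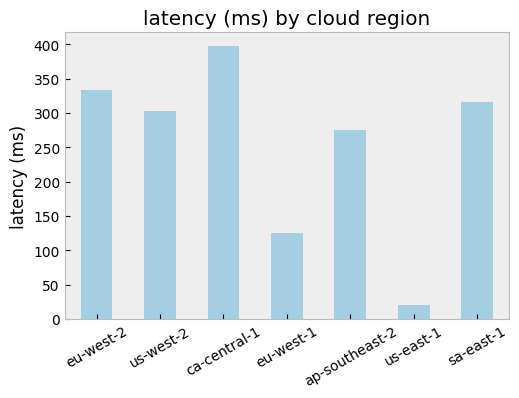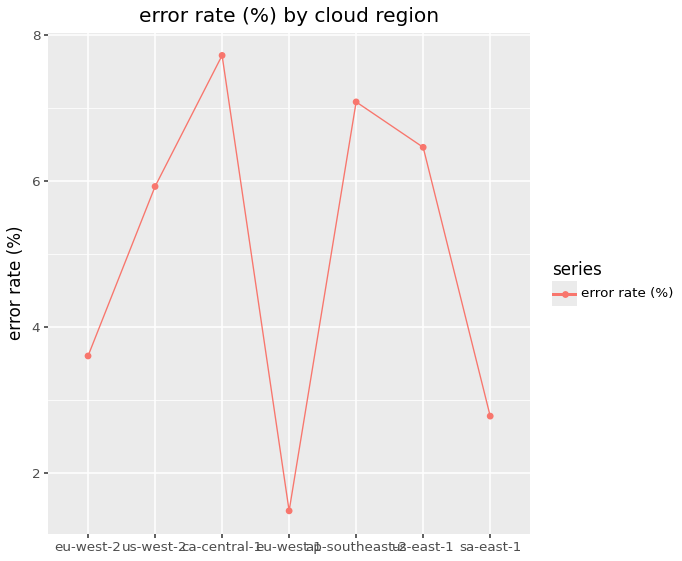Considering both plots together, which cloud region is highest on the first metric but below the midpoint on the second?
eu-west-2

Chart 2 median error rate (%) ≈ 6; below-median cloud regions: eu-west-2, eu-west-1, sa-east-1. Among those, eu-west-2 has the highest latency (ms) (≈ 350).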